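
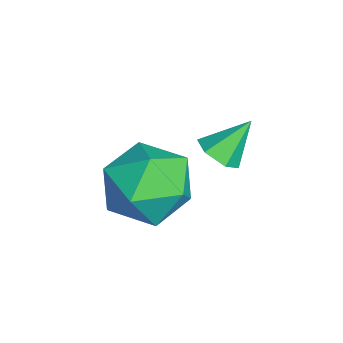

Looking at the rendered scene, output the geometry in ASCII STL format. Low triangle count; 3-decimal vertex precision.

solid 
facet normal 0.246 -0.631 -0.736
outer loop
vertex -0.249 1.041 -0.035
vertex -0.79 0.923 -0.115
vertex -0.551 1.344 -0.396
endloop
endfacet
facet normal 0.643 0.760 0.100
outer loop
vertex -0.249 1.041 -0.035
vertex -0.551 1.344 -0.396
vertex -1.07 1.637 0.715
endloop
endfacet
facet normal 0.248 -0.631 -0.735
outer loop
vertex -0.551 1.344 -0.396
vertex -0.79 0.923 -0.115
vertex -1.092 1.226 -0.477
endloop
endfacet
facet normal -0.156 0.935 -0.319
outer loop
vertex -0.551 1.344 -0.396
vertex -1.092 1.226 -0.477
vertex -1.07 1.637 0.715
endloop
endfacet
facet normal 0.247 -0.631 -0.735
outer loop
vertex -1.092 1.226 -0.477
vertex -0.79 0.923 -0.115
vertex -1.332 0.805 -0.196
endloop
endfacet
facet normal -0.896 0.424 -0.130
outer loop
vertex -1.092 1.226 -0.477
vertex -1.332 0.805 -0.196
vertex -1.07 1.637 0.715
endloop
endfacet
facet normal 0.247 -0.631 -0.735
outer loop
vertex -1.332 0.805 -0.196
vertex -0.79 0.923 -0.115
vertex -1.03 0.502 0.166
endloop
endfacet
facet normal -0.838 -0.262 0.480
outer loop
vertex -1.332 0.805 -0.196
vertex -1.03 0.502 0.166
vertex -1.07 1.637 0.715
endloop
endfacet
facet normal 0.247 -0.631 -0.735
outer loop
vertex -1.03 0.502 0.166
vertex -0.79 0.923 -0.115
vertex -0.488 0.62 0.247
endloop
endfacet
facet normal -0.039 -0.436 0.899
outer loop
vertex -1.03 0.502 0.166
vertex -0.488 0.62 0.247
vertex -1.07 1.637 0.715
endloop
endfacet
facet normal 0.246 -0.632 -0.735
outer loop
vertex -0.488 0.62 0.247
vertex -0.79 0.923 -0.115
vertex -0.249 1.041 -0.035
endloop
endfacet
facet normal 0.702 0.076 0.708
outer loop
vertex -0.488 0.62 0.247
vertex -0.249 1.041 -0.035
vertex -1.07 1.637 0.715
endloop
endfacet
facet normal 0.154 0.982 0.107
outer loop
vertex -1.502 0.406 -2.37
vertex -1.906 0.352 -1.288
vertex -0.778 0.197 -1.493
endloop
endfacet
facet normal 0.625 0.699 -0.349
outer loop
vertex -1.502 0.406 -2.37
vertex -0.778 0.197 -1.493
vertex -0.672 -0.392 -2.482
endloop
endfacet
facet normal 0.260 0.394 -0.881
outer loop
vertex -1.502 0.406 -2.37
vertex -0.672 -0.392 -2.482
vertex -1.734 -0.601 -2.889
endloop
endfacet
facet normal -0.435 0.490 -0.755
outer loop
vertex -1.502 0.406 -2.37
vertex -1.734 -0.601 -2.889
vertex -2.497 -0.141 -2.151
endloop
endfacet
facet normal -0.501 0.853 -0.144
outer loop
vertex -1.502 0.406 -2.37
vertex -2.497 -0.141 -2.151
vertex -1.906 0.352 -1.288
endloop
endfacet
facet normal 0.983 0.186 -0.005
outer loop
vertex -0.672 -0.392 -2.482
vertex -0.778 0.197 -1.493
vertex -0.563 -0.939 -1.469
endloop
endfacet
facet normal 0.222 0.645 0.731
outer loop
vertex -0.778 0.197 -1.493
vertex -1.906 0.352 -1.288
vertex -1.326 -0.479 -0.731
endloop
endfacet
facet normal -0.839 0.436 0.326
outer loop
vertex -1.906 0.352 -1.288
vertex -2.497 -0.141 -2.151
vertex -2.388 -0.688 -1.138
endloop
endfacet
facet normal -0.733 -0.153 -0.663
outer loop
vertex -2.497 -0.141 -2.151
vertex -1.734 -0.601 -2.889
vertex -2.282 -1.277 -2.127
endloop
endfacet
facet normal 0.393 -0.307 -0.867
outer loop
vertex -1.734 -0.601 -2.889
vertex -0.672 -0.392 -2.482
vertex -1.154 -1.432 -2.332
endloop
endfacet
facet normal 0.435 -0.490 0.755
outer loop
vertex -1.558 -1.486 -1.25
vertex -0.563 -0.939 -1.469
vertex -1.326 -0.479 -0.731
endloop
endfacet
facet normal -0.260 -0.394 0.881
outer loop
vertex -1.558 -1.486 -1.25
vertex -1.326 -0.479 -0.731
vertex -2.388 -0.688 -1.138
endloop
endfacet
facet normal -0.625 -0.699 0.349
outer loop
vertex -1.558 -1.486 -1.25
vertex -2.388 -0.688 -1.138
vertex -2.282 -1.277 -2.127
endloop
endfacet
facet normal -0.154 -0.982 -0.107
outer loop
vertex -1.558 -1.486 -1.25
vertex -2.282 -1.277 -2.127
vertex -1.154 -1.432 -2.332
endloop
endfacet
facet normal 0.501 -0.853 0.144
outer loop
vertex -1.558 -1.486 -1.25
vertex -1.154 -1.432 -2.332
vertex -0.563 -0.939 -1.469
endloop
endfacet
facet normal 0.733 0.153 0.663
outer loop
vertex -1.326 -0.479 -0.731
vertex -0.563 -0.939 -1.469
vertex -0.778 0.197 -1.493
endloop
endfacet
facet normal -0.393 0.307 0.867
outer loop
vertex -2.388 -0.688 -1.138
vertex -1.326 -0.479 -0.731
vertex -1.906 0.352 -1.288
endloop
endfacet
facet normal -0.983 -0.186 0.005
outer loop
vertex -2.282 -1.277 -2.127
vertex -2.388 -0.688 -1.138
vertex -2.497 -0.141 -2.151
endloop
endfacet
facet normal -0.222 -0.645 -0.731
outer loop
vertex -1.154 -1.432 -2.332
vertex -2.282 -1.277 -2.127
vertex -1.734 -0.601 -2.889
endloop
endfacet
facet normal 0.839 -0.436 -0.326
outer loop
vertex -0.563 -0.939 -1.469
vertex -1.154 -1.432 -2.332
vertex -0.672 -0.392 -2.482
endloop
endfacet

endsolid


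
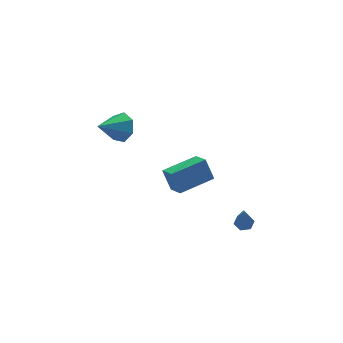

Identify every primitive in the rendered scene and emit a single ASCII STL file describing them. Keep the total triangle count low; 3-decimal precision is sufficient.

solid 
facet normal 0.167 0.380 -0.910
outer loop
vertex 3.324 -2.611 -1.676
vertex 2.994 -2.968 -1.886
vertex 2.809 -2.499 -1.724
endloop
endfacet
facet normal 0.115 0.788 0.604
outer loop
vertex 3.324 -2.611 -1.676
vertex 2.809 -2.499 -1.724
vertex 2.666 -3.712 -0.114
endloop
endfacet
facet normal 0.169 0.381 -0.909
outer loop
vertex 2.809 -2.499 -1.724
vertex 2.994 -2.968 -1.886
vertex 2.478 -2.856 -1.935
endloop
endfacet
facet normal -0.781 0.530 0.330
outer loop
vertex 2.809 -2.499 -1.724
vertex 2.478 -2.856 -1.935
vertex 2.666 -3.712 -0.114
endloop
endfacet
facet normal 0.169 0.381 -0.909
outer loop
vertex 2.478 -2.856 -1.935
vertex 2.994 -2.968 -1.886
vertex 2.664 -3.325 -2.097
endloop
endfacet
facet normal -0.935 -0.348 -0.067
outer loop
vertex 2.478 -2.856 -1.935
vertex 2.664 -3.325 -2.097
vertex 2.666 -3.712 -0.114
endloop
endfacet
facet normal 0.168 0.382 -0.909
outer loop
vertex 2.664 -3.325 -2.097
vertex 2.994 -2.968 -1.886
vertex 3.179 -3.437 -2.049
endloop
endfacet
facet normal -0.192 -0.963 -0.188
outer loop
vertex 2.664 -3.325 -2.097
vertex 3.179 -3.437 -2.049
vertex 2.666 -3.712 -0.114
endloop
endfacet
facet normal 0.168 0.382 -0.909
outer loop
vertex 3.179 -3.437 -2.049
vertex 2.994 -2.968 -1.886
vertex 3.51 -3.081 -1.838
endloop
endfacet
facet normal 0.704 -0.705 0.086
outer loop
vertex 3.179 -3.437 -2.049
vertex 3.51 -3.081 -1.838
vertex 2.666 -3.712 -0.114
endloop
endfacet
facet normal 0.168 0.380 -0.910
outer loop
vertex 3.51 -3.081 -1.838
vertex 2.994 -2.968 -1.886
vertex 3.324 -2.611 -1.676
endloop
endfacet
facet normal 0.858 0.173 0.483
outer loop
vertex 3.51 -3.081 -1.838
vertex 3.324 -2.611 -1.676
vertex 2.666 -3.712 -0.114
endloop
endfacet
facet normal -0.971 -0.201 -0.130
outer loop
vertex -1.222 -4.03 4.192
vertex -1.357 -3.045 3.677
vertex -0.967 -4.561 3.112
endloop
endfacet
facet normal 0.120 -0.879 0.461
outer loop
vertex 0.897 -4.175 3.363
vertex -1.222 -4.03 4.192
vertex -0.967 -4.561 3.112
endloop
endfacet
facet normal -0.971 -0.201 -0.130
outer loop
vertex -0.967 -4.561 3.112
vertex -1.357 -3.045 3.677
vertex -1.102 -3.576 2.597
endloop
endfacet
facet normal 0.207 -0.431 -0.878
outer loop
vertex -1.102 -3.576 2.597
vertex 0.897 -4.175 3.363
vertex -0.967 -4.561 3.112
endloop
endfacet
facet normal -0.207 0.431 0.878
outer loop
vertex -1.222 -4.03 4.192
vertex 0.507 -2.659 3.928
vertex -1.357 -3.045 3.677
endloop
endfacet
facet normal 0.120 -0.879 0.461
outer loop
vertex 0.642 -3.644 4.443
vertex -1.222 -4.03 4.192
vertex 0.897 -4.175 3.363
endloop
endfacet
facet normal -0.207 0.431 0.878
outer loop
vertex 0.642 -3.644 4.443
vertex 0.507 -2.659 3.928
vertex -1.222 -4.03 4.192
endloop
endfacet
facet normal -0.120 0.879 -0.461
outer loop
vertex -1.357 -3.045 3.677
vertex 0.507 -2.659 3.928
vertex -1.102 -3.576 2.597
endloop
endfacet
facet normal 0.207 -0.431 -0.878
outer loop
vertex 0.762 -3.19 2.848
vertex 0.897 -4.175 3.363
vertex -1.102 -3.576 2.597
endloop
endfacet
facet normal -0.120 0.879 -0.461
outer loop
vertex -1.102 -3.576 2.597
vertex 0.507 -2.659 3.928
vertex 0.762 -3.19 2.848
endloop
endfacet
facet normal 0.971 0.201 0.130
outer loop
vertex 0.762 -3.19 2.848
vertex 0.642 -3.644 4.443
vertex 0.897 -4.175 3.363
endloop
endfacet
facet normal 0.971 0.201 0.130
outer loop
vertex 0.507 -2.659 3.928
vertex 0.642 -3.644 4.443
vertex 0.762 -3.19 2.848
endloop
endfacet
facet normal 0.830 0.265 -0.492
outer loop
vertex -1.246 3.465 2.905
vertex -1.549 3.004 2.145
vertex -1.695 3.902 2.383
endloop
endfacet
facet normal -0.288 0.598 0.748
outer loop
vertex -1.246 3.465 2.905
vertex -1.695 3.902 2.383
vertex -2.951 2.556 2.975
endloop
endfacet
facet normal 0.830 0.265 -0.491
outer loop
vertex -1.695 3.902 2.383
vertex -1.549 3.004 2.145
vertex -2.034 3.662 1.681
endloop
endfacet
facet normal -0.705 0.702 0.100
outer loop
vertex -1.695 3.902 2.383
vertex -2.034 3.662 1.681
vertex -2.951 2.556 2.975
endloop
endfacet
facet normal 0.830 0.265 -0.491
outer loop
vertex -2.034 3.662 1.681
vertex -1.549 3.004 2.145
vertex -2.008 2.927 1.328
endloop
endfacet
facet normal -0.870 0.188 -0.456
outer loop
vertex -2.034 3.662 1.681
vertex -2.008 2.927 1.328
vertex -2.951 2.556 2.975
endloop
endfacet
facet normal 0.830 0.265 -0.491
outer loop
vertex -2.008 2.927 1.328
vertex -1.549 3.004 2.145
vertex -1.637 2.25 1.59
endloop
endfacet
facet normal -0.661 -0.557 -0.504
outer loop
vertex -2.008 2.927 1.328
vertex -1.637 2.25 1.59
vertex -2.951 2.556 2.975
endloop
endfacet
facet normal 0.829 0.265 -0.492
outer loop
vertex -1.637 2.25 1.59
vertex -1.549 3.004 2.145
vertex -1.199 2.141 2.27
endloop
endfacet
facet normal -0.233 -0.973 -0.006
outer loop
vertex -1.637 2.25 1.59
vertex -1.199 2.141 2.27
vertex -2.951 2.556 2.975
endloop
endfacet
facet normal 0.829 0.265 -0.492
outer loop
vertex -1.199 2.141 2.27
vertex -1.549 3.004 2.145
vertex -1.025 2.682 2.855
endloop
endfacet
facet normal 0.090 -0.744 0.662
outer loop
vertex -1.199 2.141 2.27
vertex -1.025 2.682 2.855
vertex -2.951 2.556 2.975
endloop
endfacet
facet normal 0.829 0.265 -0.492
outer loop
vertex -1.025 2.682 2.855
vertex -1.549 3.004 2.145
vertex -1.246 3.465 2.905
endloop
endfacet
facet normal 0.065 -0.045 0.997
outer loop
vertex -1.025 2.682 2.855
vertex -1.246 3.465 2.905
vertex -2.951 2.556 2.975
endloop
endfacet

endsolid


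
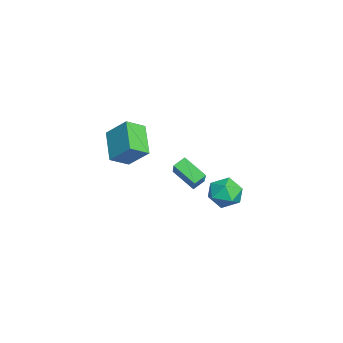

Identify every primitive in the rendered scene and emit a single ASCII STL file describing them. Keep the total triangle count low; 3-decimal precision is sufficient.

solid 
facet normal -0.910 0.244 0.336
outer loop
vertex -4.594 2.261 -3.864
vertex -4.849 1.13 -3.733
vertex -4.364 1.725 -2.853
endloop
endfacet
facet normal -0.435 0.751 0.497
outer loop
vertex -4.594 2.261 -3.864
vertex -4.364 1.725 -2.853
vertex -3.591 2.472 -3.306
endloop
endfacet
facet normal -0.145 0.983 -0.112
outer loop
vertex -4.594 2.261 -3.864
vertex -3.591 2.472 -3.306
vertex -3.597 2.339 -4.466
endloop
endfacet
facet normal -0.441 0.619 -0.650
outer loop
vertex -4.594 2.261 -3.864
vertex -3.597 2.339 -4.466
vertex -4.375 1.509 -4.729
endloop
endfacet
facet normal -0.914 0.163 -0.373
outer loop
vertex -4.594 2.261 -3.864
vertex -4.375 1.509 -4.729
vertex -4.849 1.13 -3.733
endloop
endfacet
facet normal 0.084 0.452 0.888
outer loop
vertex -3.591 2.472 -3.306
vertex -4.364 1.725 -2.853
vertex -3.225 1.471 -2.831
endloop
endfacet
facet normal -0.686 -0.368 0.627
outer loop
vertex -4.364 1.725 -2.853
vertex -4.849 1.13 -3.733
vertex -4.003 0.641 -3.094
endloop
endfacet
facet normal -0.693 -0.500 -0.520
outer loop
vertex -4.849 1.13 -3.733
vertex -4.375 1.509 -4.729
vertex -4.009 0.508 -4.254
endloop
endfacet
facet normal 0.072 0.239 -0.968
outer loop
vertex -4.375 1.509 -4.729
vertex -3.597 2.339 -4.466
vertex -3.236 1.255 -4.707
endloop
endfacet
facet normal 0.552 0.828 -0.098
outer loop
vertex -3.597 2.339 -4.466
vertex -3.591 2.472 -3.306
vertex -2.751 1.85 -3.827
endloop
endfacet
facet normal 0.441 -0.619 0.650
outer loop
vertex -3.006 0.719 -3.696
vertex -3.225 1.471 -2.831
vertex -4.003 0.641 -3.094
endloop
endfacet
facet normal 0.145 -0.983 0.112
outer loop
vertex -3.006 0.719 -3.696
vertex -4.003 0.641 -3.094
vertex -4.009 0.508 -4.254
endloop
endfacet
facet normal 0.435 -0.751 -0.497
outer loop
vertex -3.006 0.719 -3.696
vertex -4.009 0.508 -4.254
vertex -3.236 1.255 -4.707
endloop
endfacet
facet normal 0.910 -0.244 -0.336
outer loop
vertex -3.006 0.719 -3.696
vertex -3.236 1.255 -4.707
vertex -2.751 1.85 -3.827
endloop
endfacet
facet normal 0.914 -0.163 0.373
outer loop
vertex -3.006 0.719 -3.696
vertex -2.751 1.85 -3.827
vertex -3.225 1.471 -2.831
endloop
endfacet
facet normal -0.072 -0.239 0.968
outer loop
vertex -4.003 0.641 -3.094
vertex -3.225 1.471 -2.831
vertex -4.364 1.725 -2.853
endloop
endfacet
facet normal -0.552 -0.828 0.098
outer loop
vertex -4.009 0.508 -4.254
vertex -4.003 0.641 -3.094
vertex -4.849 1.13 -3.733
endloop
endfacet
facet normal -0.084 -0.452 -0.888
outer loop
vertex -3.236 1.255 -4.707
vertex -4.009 0.508 -4.254
vertex -4.375 1.509 -4.729
endloop
endfacet
facet normal 0.686 0.368 -0.627
outer loop
vertex -2.751 1.85 -3.827
vertex -3.236 1.255 -4.707
vertex -3.597 2.339 -4.466
endloop
endfacet
facet normal 0.693 0.500 0.520
outer loop
vertex -3.225 1.471 -2.831
vertex -2.751 1.85 -3.827
vertex -3.591 2.472 -3.306
endloop
endfacet
facet normal -0.860 -0.115 0.497
outer loop
vertex 0.349 -4.004 4.575
vertex -0.182 -2.995 3.889
vertex -0.206 -5.127 3.353
endloop
endfacet
facet normal 0.399 -0.758 0.516
outer loop
vertex 1.602 -4.885 2.311
vertex 0.349 -4.004 4.575
vertex -0.206 -5.127 3.353
endloop
endfacet
facet normal -0.861 -0.115 0.496
outer loop
vertex -0.206 -5.127 3.353
vertex -0.182 -2.995 3.889
vertex -0.736 -4.118 2.667
endloop
endfacet
facet normal -0.317 -0.641 -0.699
outer loop
vertex -0.736 -4.118 2.667
vertex 1.602 -4.885 2.311
vertex -0.206 -5.127 3.353
endloop
endfacet
facet normal 0.317 0.642 0.699
outer loop
vertex 0.349 -4.004 4.575
vertex 1.626 -2.753 2.847
vertex -0.182 -2.995 3.889
endloop
endfacet
facet normal 0.399 -0.758 0.516
outer loop
vertex 2.156 -3.762 3.533
vertex 0.349 -4.004 4.575
vertex 1.602 -4.885 2.311
endloop
endfacet
facet normal 0.317 0.641 0.699
outer loop
vertex 2.156 -3.762 3.533
vertex 1.626 -2.753 2.847
vertex 0.349 -4.004 4.575
endloop
endfacet
facet normal -0.399 0.758 -0.516
outer loop
vertex -0.182 -2.995 3.889
vertex 1.626 -2.753 2.847
vertex -0.736 -4.118 2.667
endloop
endfacet
facet normal -0.317 -0.642 -0.698
outer loop
vertex 1.071 -3.876 1.625
vertex 1.602 -4.885 2.311
vertex -0.736 -4.118 2.667
endloop
endfacet
facet normal -0.399 0.758 -0.516
outer loop
vertex -0.736 -4.118 2.667
vertex 1.626 -2.753 2.847
vertex 1.071 -3.876 1.625
endloop
endfacet
facet normal 0.860 0.115 -0.496
outer loop
vertex 1.071 -3.876 1.625
vertex 2.156 -3.762 3.533
vertex 1.602 -4.885 2.311
endloop
endfacet
facet normal 0.861 0.115 -0.496
outer loop
vertex 1.626 -2.753 2.847
vertex 2.156 -3.762 3.533
vertex 1.071 -3.876 1.625
endloop
endfacet
facet normal -0.485 -0.680 0.550
outer loop
vertex -0.086 -0.852 1.46
vertex -1.681 -0.904 -0.011
vertex 0.307 -1.46 1.054
endloop
endfacet
facet normal 0.735 0.023 0.677
outer loop
vertex 1.121 -0.316 0.131
vertex -0.086 -0.852 1.46
vertex 0.307 -1.46 1.054
endloop
endfacet
facet normal -0.485 -0.680 0.550
outer loop
vertex 0.307 -1.46 1.054
vertex -1.681 -0.904 -0.011
vertex -1.288 -1.511 -0.416
endloop
endfacet
facet normal 0.474 -0.732 -0.489
outer loop
vertex -1.288 -1.511 -0.416
vertex 1.121 -0.316 0.131
vertex 0.307 -1.46 1.054
endloop
endfacet
facet normal -0.475 0.732 0.489
outer loop
vertex -0.086 -0.852 1.46
vertex -0.867 0.24 -0.934
vertex -1.681 -0.904 -0.011
endloop
endfacet
facet normal 0.735 0.024 0.677
outer loop
vertex 0.728 0.291 0.536
vertex -0.086 -0.852 1.46
vertex 1.121 -0.316 0.131
endloop
endfacet
facet normal -0.474 0.733 0.489
outer loop
vertex 0.728 0.291 0.536
vertex -0.867 0.24 -0.934
vertex -0.086 -0.852 1.46
endloop
endfacet
facet normal -0.735 -0.024 -0.678
outer loop
vertex -1.681 -0.904 -0.011
vertex -0.867 0.24 -0.934
vertex -1.288 -1.511 -0.416
endloop
endfacet
facet normal 0.474 -0.733 -0.488
outer loop
vertex -0.474 -0.368 -1.34
vertex 1.121 -0.316 0.131
vertex -1.288 -1.511 -0.416
endloop
endfacet
facet normal -0.736 -0.023 -0.677
outer loop
vertex -1.288 -1.511 -0.416
vertex -0.867 0.24 -0.934
vertex -0.474 -0.368 -1.34
endloop
endfacet
facet normal 0.485 0.680 -0.550
outer loop
vertex -0.474 -0.368 -1.34
vertex 0.728 0.291 0.536
vertex 1.121 -0.316 0.131
endloop
endfacet
facet normal 0.485 0.680 -0.550
outer loop
vertex -0.867 0.24 -0.934
vertex 0.728 0.291 0.536
vertex -0.474 -0.368 -1.34
endloop
endfacet

endsolid


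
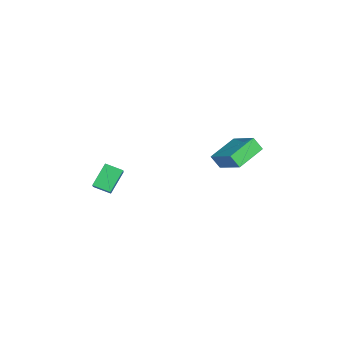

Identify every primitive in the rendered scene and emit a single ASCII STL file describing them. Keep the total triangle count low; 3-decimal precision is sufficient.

solid 
facet normal -0.765 0.120 -0.633
outer loop
vertex 0.858 -3.813 -1.149
vertex 1.305 -2.889 -1.514
vertex 1.662 -4.649 -2.28
endloop
endfacet
facet normal -0.410 -0.848 0.335
outer loop
vertex 2.695 -4.811 -1.426
vertex 0.858 -3.813 -1.149
vertex 1.662 -4.649 -2.28
endloop
endfacet
facet normal -0.765 0.120 -0.633
outer loop
vertex 1.662 -4.649 -2.28
vertex 1.305 -2.889 -1.514
vertex 2.109 -3.724 -2.645
endloop
endfacet
facet normal 0.497 -0.516 -0.698
outer loop
vertex 2.109 -3.724 -2.645
vertex 2.695 -4.811 -1.426
vertex 1.662 -4.649 -2.28
endloop
endfacet
facet normal -0.496 0.516 0.698
outer loop
vertex 0.858 -3.813 -1.149
vertex 2.338 -3.051 -0.66
vertex 1.305 -2.889 -1.514
endloop
endfacet
facet normal -0.410 -0.848 0.335
outer loop
vertex 1.891 -3.976 -0.295
vertex 0.858 -3.813 -1.149
vertex 2.695 -4.811 -1.426
endloop
endfacet
facet normal -0.496 0.515 0.699
outer loop
vertex 1.891 -3.976 -0.295
vertex 2.338 -3.051 -0.66
vertex 0.858 -3.813 -1.149
endloop
endfacet
facet normal 0.410 0.848 -0.335
outer loop
vertex 1.305 -2.889 -1.514
vertex 2.338 -3.051 -0.66
vertex 2.109 -3.724 -2.645
endloop
endfacet
facet normal 0.496 -0.516 -0.698
outer loop
vertex 3.142 -3.887 -1.791
vertex 2.695 -4.811 -1.426
vertex 2.109 -3.724 -2.645
endloop
endfacet
facet normal 0.411 0.848 -0.335
outer loop
vertex 2.109 -3.724 -2.645
vertex 2.338 -3.051 -0.66
vertex 3.142 -3.887 -1.791
endloop
endfacet
facet normal 0.765 -0.120 0.633
outer loop
vertex 3.142 -3.887 -1.791
vertex 1.891 -3.976 -0.295
vertex 2.695 -4.811 -1.426
endloop
endfacet
facet normal 0.765 -0.120 0.633
outer loop
vertex 2.338 -3.051 -0.66
vertex 1.891 -3.976 -0.295
vertex 3.142 -3.887 -1.791
endloop
endfacet
facet normal -0.574 0.767 0.285
outer loop
vertex 3.828 3.87 2.145
vertex 4.071 4.341 1.368
vertex 2.329 3.096 1.208
endloop
endfacet
facet normal -0.258 -0.500 0.826
outer loop
vertex 3.449 1.599 0.652
vertex 3.828 3.87 2.145
vertex 2.329 3.096 1.208
endloop
endfacet
facet normal -0.575 0.767 0.285
outer loop
vertex 2.329 3.096 1.208
vertex 4.071 4.341 1.368
vertex 2.571 3.566 0.431
endloop
endfacet
facet normal -0.777 -0.401 -0.485
outer loop
vertex 2.571 3.566 0.431
vertex 3.449 1.599 0.652
vertex 2.329 3.096 1.208
endloop
endfacet
facet normal 0.777 0.401 0.486
outer loop
vertex 3.828 3.87 2.145
vertex 5.191 2.844 0.812
vertex 4.071 4.341 1.368
endloop
endfacet
facet normal -0.258 -0.500 0.827
outer loop
vertex 4.949 2.374 1.589
vertex 3.828 3.87 2.145
vertex 3.449 1.599 0.652
endloop
endfacet
facet normal 0.777 0.402 0.485
outer loop
vertex 4.949 2.374 1.589
vertex 5.191 2.844 0.812
vertex 3.828 3.87 2.145
endloop
endfacet
facet normal 0.258 0.500 -0.827
outer loop
vertex 4.071 4.341 1.368
vertex 5.191 2.844 0.812
vertex 2.571 3.566 0.431
endloop
endfacet
facet normal -0.776 -0.401 -0.486
outer loop
vertex 3.692 2.07 -0.125
vertex 3.449 1.599 0.652
vertex 2.571 3.566 0.431
endloop
endfacet
facet normal 0.258 0.501 -0.826
outer loop
vertex 2.571 3.566 0.431
vertex 5.191 2.844 0.812
vertex 3.692 2.07 -0.125
endloop
endfacet
facet normal 0.575 -0.767 -0.285
outer loop
vertex 3.692 2.07 -0.125
vertex 4.949 2.374 1.589
vertex 3.449 1.599 0.652
endloop
endfacet
facet normal 0.574 -0.767 -0.285
outer loop
vertex 5.191 2.844 0.812
vertex 4.949 2.374 1.589
vertex 3.692 2.07 -0.125
endloop
endfacet

endsolid


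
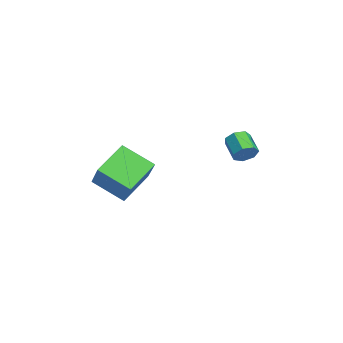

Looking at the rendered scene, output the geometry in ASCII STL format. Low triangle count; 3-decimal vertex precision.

solid 
facet normal 0.918 0.106 -0.383
outer loop
vertex -3.117 3.581 3.504
vertex -3.386 3.816 2.925
vertex -3.196 4.165 3.477
endloop
endfacet
facet normal 0.373 0.093 0.923
outer loop
vertex -3.117 3.581 3.504
vertex -3.196 4.165 3.477
vertex -4.246 3.448 3.974
endloop
endfacet
facet normal 0.373 0.093 0.923
outer loop
vertex -4.246 3.448 3.974
vertex -3.196 4.165 3.477
vertex -4.325 4.033 3.947
endloop
endfacet
facet normal -0.918 -0.106 0.382
outer loop
vertex -4.246 3.448 3.974
vertex -4.325 4.033 3.947
vertex -4.514 3.684 3.395
endloop
endfacet
facet normal 0.917 0.107 -0.383
outer loop
vertex -3.196 4.165 3.477
vertex -3.386 3.816 2.925
vertex -3.418 4.486 3.035
endloop
endfacet
facet normal 0.128 0.832 0.540
outer loop
vertex -3.196 4.165 3.477
vertex -3.418 4.486 3.035
vertex -4.325 4.033 3.947
endloop
endfacet
facet normal 0.128 0.832 0.540
outer loop
vertex -4.325 4.033 3.947
vertex -3.418 4.486 3.035
vertex -4.547 4.354 3.505
endloop
endfacet
facet normal -0.918 -0.108 0.382
outer loop
vertex -4.325 4.033 3.947
vertex -4.547 4.354 3.505
vertex -4.514 3.684 3.395
endloop
endfacet
facet normal 0.918 0.107 -0.382
outer loop
vertex -3.418 4.486 3.035
vertex -3.386 3.816 2.925
vertex -3.615 4.303 2.51
endloop
endfacet
facet normal -0.214 0.945 -0.249
outer loop
vertex -3.418 4.486 3.035
vertex -3.615 4.303 2.51
vertex -4.547 4.354 3.505
endloop
endfacet
facet normal -0.214 0.945 -0.249
outer loop
vertex -4.547 4.354 3.505
vertex -3.615 4.303 2.51
vertex -4.744 4.171 2.98
endloop
endfacet
facet normal -0.918 -0.108 0.382
outer loop
vertex -4.547 4.354 3.505
vertex -4.744 4.171 2.98
vertex -4.514 3.684 3.395
endloop
endfacet
facet normal 0.918 0.107 -0.381
outer loop
vertex -3.615 4.303 2.51
vertex -3.386 3.816 2.925
vertex -3.639 3.753 2.297
endloop
endfacet
facet normal -0.395 0.347 -0.851
outer loop
vertex -3.615 4.303 2.51
vertex -3.639 3.753 2.297
vertex -4.744 4.171 2.98
endloop
endfacet
facet normal -0.395 0.347 -0.851
outer loop
vertex -4.744 4.171 2.98
vertex -3.639 3.753 2.297
vertex -4.768 3.621 2.767
endloop
endfacet
facet normal -0.918 -0.108 0.382
outer loop
vertex -4.744 4.171 2.98
vertex -4.768 3.621 2.767
vertex -4.514 3.684 3.395
endloop
endfacet
facet normal 0.918 0.108 -0.381
outer loop
vertex -3.639 3.753 2.297
vertex -3.386 3.816 2.925
vertex -3.472 3.251 2.557
endloop
endfacet
facet normal -0.278 -0.513 -0.812
outer loop
vertex -3.639 3.753 2.297
vertex -3.472 3.251 2.557
vertex -4.768 3.621 2.767
endloop
endfacet
facet normal -0.278 -0.512 -0.813
outer loop
vertex -4.768 3.621 2.767
vertex -3.472 3.251 2.557
vertex -4.601 3.118 3.027
endloop
endfacet
facet normal -0.918 -0.107 0.382
outer loop
vertex -4.768 3.621 2.767
vertex -4.601 3.118 3.027
vertex -4.514 3.684 3.395
endloop
endfacet
facet normal 0.918 0.108 -0.381
outer loop
vertex -3.472 3.251 2.557
vertex -3.386 3.816 2.925
vertex -3.24 3.174 3.094
endloop
endfacet
facet normal 0.049 -0.986 -0.162
outer loop
vertex -3.472 3.251 2.557
vertex -3.24 3.174 3.094
vertex -4.601 3.118 3.027
endloop
endfacet
facet normal 0.048 -0.986 -0.160
outer loop
vertex -4.601 3.118 3.027
vertex -3.24 3.174 3.094
vertex -4.369 3.042 3.564
endloop
endfacet
facet normal -0.918 -0.107 0.382
outer loop
vertex -4.601 3.118 3.027
vertex -4.369 3.042 3.564
vertex -4.514 3.684 3.395
endloop
endfacet
facet normal 0.918 0.108 -0.382
outer loop
vertex -3.24 3.174 3.094
vertex -3.386 3.816 2.925
vertex -3.117 3.581 3.504
endloop
endfacet
facet normal 0.338 -0.717 0.610
outer loop
vertex -3.24 3.174 3.094
vertex -3.117 3.581 3.504
vertex -4.369 3.042 3.564
endloop
endfacet
facet normal 0.338 -0.717 0.609
outer loop
vertex -4.369 3.042 3.564
vertex -3.117 3.581 3.504
vertex -4.246 3.448 3.974
endloop
endfacet
facet normal -0.918 -0.107 0.381
outer loop
vertex -4.369 3.042 3.564
vertex -4.246 3.448 3.974
vertex -4.514 3.684 3.395
endloop
endfacet
facet normal -0.578 0.712 0.398
outer loop
vertex -4.261 -2.014 3.853
vertex -3.198 -0.663 2.978
vertex -5.453 -2.1 2.274
endloop
endfacet
facet normal -0.550 -0.701 0.454
outer loop
vertex -4.302 -3.517 1.482
vertex -4.261 -2.014 3.853
vertex -5.453 -2.1 2.274
endloop
endfacet
facet normal -0.578 0.713 0.397
outer loop
vertex -5.453 -2.1 2.274
vertex -3.198 -0.663 2.978
vertex -4.389 -0.748 1.398
endloop
endfacet
facet normal -0.602 -0.043 -0.797
outer loop
vertex -4.389 -0.748 1.398
vertex -4.302 -3.517 1.482
vertex -5.453 -2.1 2.274
endloop
endfacet
facet normal 0.602 0.043 0.798
outer loop
vertex -4.261 -2.014 3.853
vertex -2.047 -2.08 2.186
vertex -3.198 -0.663 2.978
endloop
endfacet
facet normal -0.552 -0.700 0.453
outer loop
vertex -3.111 -3.432 3.062
vertex -4.261 -2.014 3.853
vertex -4.302 -3.517 1.482
endloop
endfacet
facet normal 0.602 0.043 0.798
outer loop
vertex -3.111 -3.432 3.062
vertex -2.047 -2.08 2.186
vertex -4.261 -2.014 3.853
endloop
endfacet
facet normal 0.551 0.701 -0.453
outer loop
vertex -3.198 -0.663 2.978
vertex -2.047 -2.08 2.186
vertex -4.389 -0.748 1.398
endloop
endfacet
facet normal -0.602 -0.043 -0.798
outer loop
vertex -3.239 -2.166 0.607
vertex -4.302 -3.517 1.482
vertex -4.389 -0.748 1.398
endloop
endfacet
facet normal 0.551 0.700 -0.454
outer loop
vertex -4.389 -0.748 1.398
vertex -2.047 -2.08 2.186
vertex -3.239 -2.166 0.607
endloop
endfacet
facet normal 0.578 -0.712 -0.398
outer loop
vertex -3.239 -2.166 0.607
vertex -3.111 -3.432 3.062
vertex -4.302 -3.517 1.482
endloop
endfacet
facet normal 0.578 -0.713 -0.398
outer loop
vertex -2.047 -2.08 2.186
vertex -3.111 -3.432 3.062
vertex -3.239 -2.166 0.607
endloop
endfacet

endsolid


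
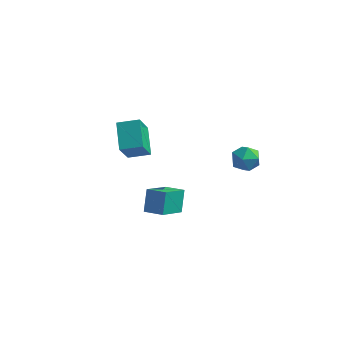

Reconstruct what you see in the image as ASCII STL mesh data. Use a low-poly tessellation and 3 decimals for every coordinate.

solid 
facet normal -0.930 0.314 0.190
outer loop
vertex 2.856 1.249 1.639
vertex 2.908 0.965 2.362
vertex 3.125 1.698 2.215
endloop
endfacet
facet normal -0.613 0.736 -0.287
outer loop
vertex 2.856 1.249 1.639
vertex 3.125 1.698 2.215
vertex 3.469 1.712 1.517
endloop
endfacet
facet normal -0.419 0.333 -0.845
outer loop
vertex 2.856 1.249 1.639
vertex 3.469 1.712 1.517
vertex 3.466 0.987 1.233
endloop
endfacet
facet normal -0.618 -0.339 -0.710
outer loop
vertex 2.856 1.249 1.639
vertex 3.466 0.987 1.233
vertex 3.119 0.526 1.755
endloop
endfacet
facet normal -0.934 -0.351 -0.071
outer loop
vertex 2.856 1.249 1.639
vertex 3.119 0.526 1.755
vertex 2.908 0.965 2.362
endloop
endfacet
facet normal -0.020 1.000 0.010
outer loop
vertex 3.469 1.712 1.517
vertex 3.125 1.698 2.215
vertex 3.901 1.714 2.165
endloop
endfacet
facet normal -0.535 0.316 0.784
outer loop
vertex 3.125 1.698 2.215
vertex 2.908 0.965 2.362
vertex 3.554 1.253 2.687
endloop
endfacet
facet normal -0.540 -0.760 0.362
outer loop
vertex 2.908 0.965 2.362
vertex 3.119 0.526 1.755
vertex 3.551 0.528 2.403
endloop
endfacet
facet normal -0.028 -0.740 -0.672
outer loop
vertex 3.119 0.526 1.755
vertex 3.466 0.987 1.233
vertex 3.895 0.542 1.705
endloop
endfacet
facet normal 0.293 0.348 -0.891
outer loop
vertex 3.466 0.987 1.233
vertex 3.469 1.712 1.517
vertex 4.112 1.275 1.558
endloop
endfacet
facet normal 0.618 0.339 0.710
outer loop
vertex 4.164 0.991 2.281
vertex 3.901 1.714 2.165
vertex 3.554 1.253 2.687
endloop
endfacet
facet normal 0.419 -0.333 0.845
outer loop
vertex 4.164 0.991 2.281
vertex 3.554 1.253 2.687
vertex 3.551 0.528 2.403
endloop
endfacet
facet normal 0.613 -0.736 0.287
outer loop
vertex 4.164 0.991 2.281
vertex 3.551 0.528 2.403
vertex 3.895 0.542 1.705
endloop
endfacet
facet normal 0.930 -0.314 -0.190
outer loop
vertex 4.164 0.991 2.281
vertex 3.895 0.542 1.705
vertex 4.112 1.275 1.558
endloop
endfacet
facet normal 0.934 0.351 0.071
outer loop
vertex 4.164 0.991 2.281
vertex 4.112 1.275 1.558
vertex 3.901 1.714 2.165
endloop
endfacet
facet normal 0.028 0.740 0.672
outer loop
vertex 3.554 1.253 2.687
vertex 3.901 1.714 2.165
vertex 3.125 1.698 2.215
endloop
endfacet
facet normal -0.293 -0.348 0.891
outer loop
vertex 3.551 0.528 2.403
vertex 3.554 1.253 2.687
vertex 2.908 0.965 2.362
endloop
endfacet
facet normal 0.020 -1.000 -0.010
outer loop
vertex 3.895 0.542 1.705
vertex 3.551 0.528 2.403
vertex 3.119 0.526 1.755
endloop
endfacet
facet normal 0.535 -0.316 -0.784
outer loop
vertex 4.112 1.275 1.558
vertex 3.895 0.542 1.705
vertex 3.466 0.987 1.233
endloop
endfacet
facet normal 0.540 0.760 -0.362
outer loop
vertex 3.901 1.714 2.165
vertex 4.112 1.275 1.558
vertex 3.469 1.712 1.517
endloop
endfacet
facet normal -0.916 -0.327 -0.233
outer loop
vertex -3.552 2.793 0.946
vertex -3.535 3.77 -0.493
vertex -2.909 1.577 0.128
endloop
endfacet
facet normal -0.009 -0.562 0.827
outer loop
vertex -1.865 1.95 0.393
vertex -3.552 2.793 0.946
vertex -2.909 1.577 0.128
endloop
endfacet
facet normal -0.916 -0.327 -0.232
outer loop
vertex -2.909 1.577 0.128
vertex -3.535 3.77 -0.493
vertex -2.893 2.555 -1.312
endloop
endfacet
facet normal 0.401 -0.760 -0.512
outer loop
vertex -2.893 2.555 -1.312
vertex -1.865 1.95 0.393
vertex -2.909 1.577 0.128
endloop
endfacet
facet normal -0.401 0.760 0.511
outer loop
vertex -3.552 2.793 0.946
vertex -2.491 4.143 -0.228
vertex -3.535 3.77 -0.493
endloop
endfacet
facet normal -0.010 -0.563 0.827
outer loop
vertex -2.507 3.165 1.212
vertex -3.552 2.793 0.946
vertex -1.865 1.95 0.393
endloop
endfacet
facet normal -0.401 0.760 0.512
outer loop
vertex -2.507 3.165 1.212
vertex -2.491 4.143 -0.228
vertex -3.552 2.793 0.946
endloop
endfacet
facet normal 0.009 0.562 -0.827
outer loop
vertex -3.535 3.77 -0.493
vertex -2.491 4.143 -0.228
vertex -2.893 2.555 -1.312
endloop
endfacet
facet normal 0.401 -0.760 -0.511
outer loop
vertex -1.848 2.927 -1.046
vertex -1.865 1.95 0.393
vertex -2.893 2.555 -1.312
endloop
endfacet
facet normal 0.010 0.562 -0.827
outer loop
vertex -2.893 2.555 -1.312
vertex -2.491 4.143 -0.228
vertex -1.848 2.927 -1.046
endloop
endfacet
facet normal 0.916 0.327 0.233
outer loop
vertex -1.848 2.927 -1.046
vertex -2.507 3.165 1.212
vertex -1.865 1.95 0.393
endloop
endfacet
facet normal 0.916 0.328 0.233
outer loop
vertex -2.491 4.143 -0.228
vertex -2.507 3.165 1.212
vertex -1.848 2.927 -1.046
endloop
endfacet
facet normal -0.968 0.126 -0.215
outer loop
vertex -0.072 -2.018 1.264
vertex 0.306 -0.667 0.358
vertex 0.055 -2.707 0.289
endloop
endfacet
facet normal -0.227 -0.809 0.542
outer loop
vertex 1.014 -2.833 0.502
vertex -0.072 -2.018 1.264
vertex 0.055 -2.707 0.289
endloop
endfacet
facet normal -0.968 0.126 -0.215
outer loop
vertex 0.055 -2.707 0.289
vertex 0.306 -0.667 0.358
vertex 0.433 -1.356 -0.617
endloop
endfacet
facet normal 0.105 -0.574 -0.812
outer loop
vertex 0.433 -1.356 -0.617
vertex 1.014 -2.833 0.502
vertex 0.055 -2.707 0.289
endloop
endfacet
facet normal -0.105 0.574 0.812
outer loop
vertex -0.072 -2.018 1.264
vertex 1.265 -0.793 0.571
vertex 0.306 -0.667 0.358
endloop
endfacet
facet normal -0.227 -0.809 0.542
outer loop
vertex 0.887 -2.144 1.477
vertex -0.072 -2.018 1.264
vertex 1.014 -2.833 0.502
endloop
endfacet
facet normal -0.105 0.574 0.812
outer loop
vertex 0.887 -2.144 1.477
vertex 1.265 -0.793 0.571
vertex -0.072 -2.018 1.264
endloop
endfacet
facet normal 0.227 0.809 -0.542
outer loop
vertex 0.306 -0.667 0.358
vertex 1.265 -0.793 0.571
vertex 0.433 -1.356 -0.617
endloop
endfacet
facet normal 0.105 -0.574 -0.812
outer loop
vertex 1.392 -1.482 -0.404
vertex 1.014 -2.833 0.502
vertex 0.433 -1.356 -0.617
endloop
endfacet
facet normal 0.227 0.809 -0.542
outer loop
vertex 0.433 -1.356 -0.617
vertex 1.265 -0.793 0.571
vertex 1.392 -1.482 -0.404
endloop
endfacet
facet normal 0.968 -0.126 0.215
outer loop
vertex 1.392 -1.482 -0.404
vertex 0.887 -2.144 1.477
vertex 1.014 -2.833 0.502
endloop
endfacet
facet normal 0.968 -0.126 0.215
outer loop
vertex 1.265 -0.793 0.571
vertex 0.887 -2.144 1.477
vertex 1.392 -1.482 -0.404
endloop
endfacet

endsolid


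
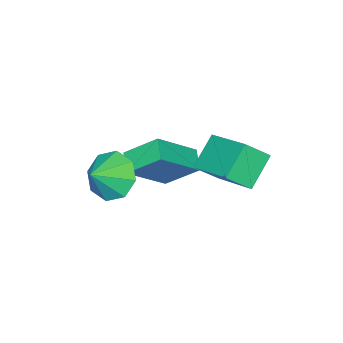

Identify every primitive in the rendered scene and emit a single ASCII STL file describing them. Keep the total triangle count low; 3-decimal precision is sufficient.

solid 
facet normal -0.594 0.495 -0.634
outer loop
vertex -1.69 -1.157 -2.92
vertex -1.059 0.674 -2.082
vertex -0.614 -1.09 -3.875
endloop
endfacet
facet normal -0.299 -0.868 -0.397
outer loop
vertex 0.039 -1.634 -3.178
vertex -1.69 -1.157 -2.92
vertex -0.614 -1.09 -3.875
endloop
endfacet
facet normal -0.595 0.494 -0.634
outer loop
vertex -0.614 -1.09 -3.875
vertex -1.059 0.674 -2.082
vertex 0.016 0.741 -3.038
endloop
endfacet
facet normal 0.747 0.046 -0.663
outer loop
vertex 0.016 0.741 -3.038
vertex 0.039 -1.634 -3.178
vertex -0.614 -1.09 -3.875
endloop
endfacet
facet normal -0.747 -0.046 0.663
outer loop
vertex -1.69 -1.157 -2.92
vertex -0.406 0.13 -1.385
vertex -1.059 0.674 -2.082
endloop
endfacet
facet normal -0.299 -0.868 -0.397
outer loop
vertex -1.036 -1.701 -2.222
vertex -1.69 -1.157 -2.92
vertex 0.039 -1.634 -3.178
endloop
endfacet
facet normal -0.747 -0.046 0.664
outer loop
vertex -1.036 -1.701 -2.222
vertex -0.406 0.13 -1.385
vertex -1.69 -1.157 -2.92
endloop
endfacet
facet normal 0.299 0.868 0.397
outer loop
vertex -1.059 0.674 -2.082
vertex -0.406 0.13 -1.385
vertex 0.016 0.741 -3.038
endloop
endfacet
facet normal 0.747 0.046 -0.664
outer loop
vertex 0.67 0.197 -2.34
vertex 0.039 -1.634 -3.178
vertex 0.016 0.741 -3.038
endloop
endfacet
facet normal 0.298 0.868 0.397
outer loop
vertex 0.016 0.741 -3.038
vertex -0.406 0.13 -1.385
vertex 0.67 0.197 -2.34
endloop
endfacet
facet normal 0.594 -0.495 0.634
outer loop
vertex 0.67 0.197 -2.34
vertex -1.036 -1.701 -2.222
vertex 0.039 -1.634 -3.178
endloop
endfacet
facet normal 0.594 -0.494 0.635
outer loop
vertex -0.406 0.13 -1.385
vertex -1.036 -1.701 -2.222
vertex 0.67 0.197 -2.34
endloop
endfacet
facet normal -0.618 -0.650 0.442
outer loop
vertex 0.346 -2.868 -2.156
vertex -1.047 -2.351 -3.341
vertex 0.791 -3.974 -3.161
endloop
endfacet
facet normal 0.733 -0.272 0.624
outer loop
vertex 1.347 -3.389 -3.559
vertex 0.346 -2.868 -2.156
vertex 0.791 -3.974 -3.161
endloop
endfacet
facet normal -0.618 -0.650 0.442
outer loop
vertex 0.791 -3.974 -3.161
vertex -1.047 -2.351 -3.341
vertex -0.602 -3.457 -4.346
endloop
endfacet
facet normal 0.285 -0.709 -0.645
outer loop
vertex -0.602 -3.457 -4.346
vertex 1.347 -3.389 -3.559
vertex 0.791 -3.974 -3.161
endloop
endfacet
facet normal -0.285 0.709 0.645
outer loop
vertex 0.346 -2.868 -2.156
vertex -0.491 -1.766 -3.739
vertex -1.047 -2.351 -3.341
endloop
endfacet
facet normal 0.733 -0.272 0.624
outer loop
vertex 0.902 -2.283 -2.554
vertex 0.346 -2.868 -2.156
vertex 1.347 -3.389 -3.559
endloop
endfacet
facet normal -0.285 0.709 0.645
outer loop
vertex 0.902 -2.283 -2.554
vertex -0.491 -1.766 -3.739
vertex 0.346 -2.868 -2.156
endloop
endfacet
facet normal -0.733 0.272 -0.624
outer loop
vertex -1.047 -2.351 -3.341
vertex -0.491 -1.766 -3.739
vertex -0.602 -3.457 -4.346
endloop
endfacet
facet normal 0.285 -0.709 -0.645
outer loop
vertex -0.046 -2.872 -4.744
vertex 1.347 -3.389 -3.559
vertex -0.602 -3.457 -4.346
endloop
endfacet
facet normal -0.733 0.272 -0.624
outer loop
vertex -0.602 -3.457 -4.346
vertex -0.491 -1.766 -3.739
vertex -0.046 -2.872 -4.744
endloop
endfacet
facet normal 0.618 0.650 -0.442
outer loop
vertex -0.046 -2.872 -4.744
vertex 0.902 -2.283 -2.554
vertex 1.347 -3.389 -3.559
endloop
endfacet
facet normal 0.618 0.650 -0.442
outer loop
vertex -0.491 -1.766 -3.739
vertex 0.902 -2.283 -2.554
vertex -0.046 -2.872 -4.744
endloop
endfacet
facet normal -0.828 0.057 -0.558
outer loop
vertex 2.137 -4.272 -4.395
vertex 1.68 -3.747 -3.664
vertex 2.24 -3.51 -4.47
endloop
endfacet
facet normal 0.944 -0.156 -0.292
outer loop
vertex 2.137 -4.272 -4.395
vertex 2.24 -3.51 -4.47
vertex 2.64 -3.813 -3.016
endloop
endfacet
facet normal -0.828 0.058 -0.558
outer loop
vertex 2.24 -3.51 -4.47
vertex 1.68 -3.747 -3.664
vertex 2.015 -2.886 -4.072
endloop
endfacet
facet normal 0.893 0.422 -0.158
outer loop
vertex 2.24 -3.51 -4.47
vertex 2.015 -2.886 -4.072
vertex 2.64 -3.813 -3.016
endloop
endfacet
facet normal -0.827 0.057 -0.559
outer loop
vertex 2.015 -2.886 -4.072
vertex 1.68 -3.747 -3.664
vertex 1.593 -2.767 -3.435
endloop
endfacet
facet normal 0.622 0.733 0.275
outer loop
vertex 2.015 -2.886 -4.072
vertex 1.593 -2.767 -3.435
vertex 2.64 -3.813 -3.016
endloop
endfacet
facet normal -0.827 0.057 -0.559
outer loop
vertex 1.593 -2.767 -3.435
vertex 1.68 -3.747 -3.664
vertex 1.222 -3.222 -2.932
endloop
endfacet
facet normal 0.291 0.593 0.751
outer loop
vertex 1.593 -2.767 -3.435
vertex 1.222 -3.222 -2.932
vertex 2.64 -3.813 -3.016
endloop
endfacet
facet normal -0.828 0.056 -0.558
outer loop
vertex 1.222 -3.222 -2.932
vertex 1.68 -3.747 -3.664
vertex 1.12 -3.985 -2.858
endloop
endfacet
facet normal 0.094 0.084 0.992
outer loop
vertex 1.222 -3.222 -2.932
vertex 1.12 -3.985 -2.858
vertex 2.64 -3.813 -3.016
endloop
endfacet
facet normal -0.828 0.057 -0.558
outer loop
vertex 1.12 -3.985 -2.858
vertex 1.68 -3.747 -3.664
vertex 1.345 -4.608 -3.255
endloop
endfacet
facet normal 0.145 -0.494 0.857
outer loop
vertex 1.12 -3.985 -2.858
vertex 1.345 -4.608 -3.255
vertex 2.64 -3.813 -3.016
endloop
endfacet
facet normal -0.827 0.057 -0.559
outer loop
vertex 1.345 -4.608 -3.255
vertex 1.68 -3.747 -3.664
vertex 1.767 -4.727 -3.892
endloop
endfacet
facet normal 0.415 -0.804 0.425
outer loop
vertex 1.345 -4.608 -3.255
vertex 1.767 -4.727 -3.892
vertex 2.64 -3.813 -3.016
endloop
endfacet
facet normal -0.828 0.056 -0.558
outer loop
vertex 1.767 -4.727 -3.892
vertex 1.68 -3.747 -3.664
vertex 2.137 -4.272 -4.395
endloop
endfacet
facet normal 0.746 -0.664 -0.051
outer loop
vertex 1.767 -4.727 -3.892
vertex 2.137 -4.272 -4.395
vertex 2.64 -3.813 -3.016
endloop
endfacet

endsolid


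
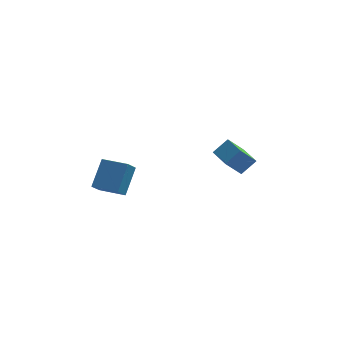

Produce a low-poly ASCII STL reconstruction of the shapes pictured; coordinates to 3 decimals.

solid 
facet normal -0.692 -0.289 -0.662
outer loop
vertex 2.652 2.68 1.128
vertex 2.1 3.933 1.158
vertex 3.479 3.069 0.094
endloop
endfacet
facet normal 0.403 -0.915 -0.022
outer loop
vertex 4.24 3.387 0.822
vertex 2.652 2.68 1.128
vertex 3.479 3.069 0.094
endloop
endfacet
facet normal -0.692 -0.289 -0.662
outer loop
vertex 3.479 3.069 0.094
vertex 2.1 3.933 1.158
vertex 2.927 4.322 0.124
endloop
endfacet
facet normal 0.599 0.282 -0.749
outer loop
vertex 2.927 4.322 0.124
vertex 4.24 3.387 0.822
vertex 3.479 3.069 0.094
endloop
endfacet
facet normal -0.599 -0.282 0.749
outer loop
vertex 2.652 2.68 1.128
vertex 2.861 4.251 1.886
vertex 2.1 3.933 1.158
endloop
endfacet
facet normal 0.403 -0.915 -0.022
outer loop
vertex 3.413 2.998 1.856
vertex 2.652 2.68 1.128
vertex 4.24 3.387 0.822
endloop
endfacet
facet normal -0.599 -0.282 0.749
outer loop
vertex 3.413 2.998 1.856
vertex 2.861 4.251 1.886
vertex 2.652 2.68 1.128
endloop
endfacet
facet normal -0.403 0.915 0.022
outer loop
vertex 2.1 3.933 1.158
vertex 2.861 4.251 1.886
vertex 2.927 4.322 0.124
endloop
endfacet
facet normal 0.599 0.282 -0.749
outer loop
vertex 3.688 4.64 0.852
vertex 4.24 3.387 0.822
vertex 2.927 4.322 0.124
endloop
endfacet
facet normal -0.403 0.915 0.022
outer loop
vertex 2.927 4.322 0.124
vertex 2.861 4.251 1.886
vertex 3.688 4.64 0.852
endloop
endfacet
facet normal 0.692 0.289 0.662
outer loop
vertex 3.688 4.64 0.852
vertex 3.413 2.998 1.856
vertex 4.24 3.387 0.822
endloop
endfacet
facet normal 0.692 0.289 0.662
outer loop
vertex 2.861 4.251 1.886
vertex 3.413 2.998 1.856
vertex 3.688 4.64 0.852
endloop
endfacet
facet normal -0.370 -0.619 0.693
outer loop
vertex -2.162 -0.826 3.593
vertex -3.393 -0.163 3.528
vertex -2.666 -1.878 2.383
endloop
endfacet
facet normal 0.879 -0.474 0.046
outer loop
vertex -2.307 -1.277 1.712
vertex -2.162 -0.826 3.593
vertex -2.666 -1.878 2.383
endloop
endfacet
facet normal -0.370 -0.619 0.693
outer loop
vertex -2.666 -1.878 2.383
vertex -3.393 -0.163 3.528
vertex -3.897 -1.214 2.319
endloop
endfacet
facet normal -0.300 -0.625 -0.720
outer loop
vertex -3.897 -1.214 2.319
vertex -2.307 -1.277 1.712
vertex -2.666 -1.878 2.383
endloop
endfacet
facet normal 0.299 0.626 0.720
outer loop
vertex -2.162 -0.826 3.593
vertex -3.034 0.438 2.857
vertex -3.393 -0.163 3.528
endloop
endfacet
facet normal 0.879 -0.474 0.046
outer loop
vertex -1.803 -0.226 2.921
vertex -2.162 -0.826 3.593
vertex -2.307 -1.277 1.712
endloop
endfacet
facet normal 0.300 0.626 0.720
outer loop
vertex -1.803 -0.226 2.921
vertex -3.034 0.438 2.857
vertex -2.162 -0.826 3.593
endloop
endfacet
facet normal -0.879 0.474 -0.046
outer loop
vertex -3.393 -0.163 3.528
vertex -3.034 0.438 2.857
vertex -3.897 -1.214 2.319
endloop
endfacet
facet normal -0.299 -0.627 -0.719
outer loop
vertex -3.538 -0.614 1.647
vertex -2.307 -1.277 1.712
vertex -3.897 -1.214 2.319
endloop
endfacet
facet normal -0.879 0.474 -0.046
outer loop
vertex -3.897 -1.214 2.319
vertex -3.034 0.438 2.857
vertex -3.538 -0.614 1.647
endloop
endfacet
facet normal 0.370 0.619 -0.693
outer loop
vertex -3.538 -0.614 1.647
vertex -1.803 -0.226 2.921
vertex -2.307 -1.277 1.712
endloop
endfacet
facet normal 0.370 0.619 -0.693
outer loop
vertex -3.034 0.438 2.857
vertex -1.803 -0.226 2.921
vertex -3.538 -0.614 1.647
endloop
endfacet

endsolid


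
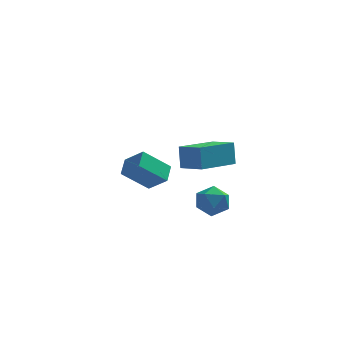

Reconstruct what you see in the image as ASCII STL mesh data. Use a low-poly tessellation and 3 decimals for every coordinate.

solid 
facet normal -0.659 -0.727 0.193
outer loop
vertex 0.665 -2.747 0.866
vertex -0.233 -2.018 0.547
vertex 0.75 -3.105 -0.192
endloop
endfacet
facet normal 0.749 -0.607 0.266
outer loop
vertex 2.093 -1.622 -0.587
vertex 0.665 -2.747 0.866
vertex 0.75 -3.105 -0.192
endloop
endfacet
facet normal -0.658 -0.727 0.195
outer loop
vertex 0.75 -3.105 -0.192
vertex -0.233 -2.018 0.547
vertex -0.149 -2.377 -0.511
endloop
endfacet
facet normal 0.076 -0.320 -0.944
outer loop
vertex -0.149 -2.377 -0.511
vertex 2.093 -1.622 -0.587
vertex 0.75 -3.105 -0.192
endloop
endfacet
facet normal -0.076 0.320 0.944
outer loop
vertex 0.665 -2.747 0.866
vertex 1.11 -0.535 0.152
vertex -0.233 -2.018 0.547
endloop
endfacet
facet normal 0.749 -0.607 0.266
outer loop
vertex 2.009 -1.263 0.471
vertex 0.665 -2.747 0.866
vertex 2.093 -1.622 -0.587
endloop
endfacet
facet normal -0.076 0.320 0.944
outer loop
vertex 2.009 -1.263 0.471
vertex 1.11 -0.535 0.152
vertex 0.665 -2.747 0.866
endloop
endfacet
facet normal -0.749 0.607 -0.266
outer loop
vertex -0.233 -2.018 0.547
vertex 1.11 -0.535 0.152
vertex -0.149 -2.377 -0.511
endloop
endfacet
facet normal 0.076 -0.320 -0.944
outer loop
vertex 1.195 -0.893 -0.906
vertex 2.093 -1.622 -0.587
vertex -0.149 -2.377 -0.511
endloop
endfacet
facet normal -0.749 0.607 -0.266
outer loop
vertex -0.149 -2.377 -0.511
vertex 1.11 -0.535 0.152
vertex 1.195 -0.893 -0.906
endloop
endfacet
facet normal 0.659 0.727 -0.194
outer loop
vertex 1.195 -0.893 -0.906
vertex 2.009 -1.263 0.471
vertex 2.093 -1.622 -0.587
endloop
endfacet
facet normal 0.658 0.728 -0.193
outer loop
vertex 1.11 -0.535 0.152
vertex 2.009 -1.263 0.471
vertex 1.195 -0.893 -0.906
endloop
endfacet
facet normal -0.684 0.382 -0.622
outer loop
vertex -2.937 3.694 -3.171
vertex -1.725 4.069 -4.274
vertex -3.049 2.788 -3.604
endloop
endfacet
facet normal -0.722 -0.224 0.655
outer loop
vertex -2.195 2.311 -2.826
vertex -2.937 3.694 -3.171
vertex -3.049 2.788 -3.604
endloop
endfacet
facet normal -0.684 0.382 -0.622
outer loop
vertex -3.049 2.788 -3.604
vertex -1.725 4.069 -4.274
vertex -1.838 3.163 -4.706
endloop
endfacet
facet normal -0.111 -0.897 -0.428
outer loop
vertex -1.838 3.163 -4.706
vertex -2.195 2.311 -2.826
vertex -3.049 2.788 -3.604
endloop
endfacet
facet normal 0.112 0.897 0.428
outer loop
vertex -2.937 3.694 -3.171
vertex -0.871 3.592 -3.496
vertex -1.725 4.069 -4.274
endloop
endfacet
facet normal -0.721 -0.223 0.656
outer loop
vertex -2.082 3.217 -2.394
vertex -2.937 3.694 -3.171
vertex -2.195 2.311 -2.826
endloop
endfacet
facet normal 0.112 0.897 0.428
outer loop
vertex -2.082 3.217 -2.394
vertex -0.871 3.592 -3.496
vertex -2.937 3.694 -3.171
endloop
endfacet
facet normal 0.722 0.223 -0.656
outer loop
vertex -1.725 4.069 -4.274
vertex -0.871 3.592 -3.496
vertex -1.838 3.163 -4.706
endloop
endfacet
facet normal -0.112 -0.897 -0.428
outer loop
vertex -0.983 2.686 -3.929
vertex -2.195 2.311 -2.826
vertex -1.838 3.163 -4.706
endloop
endfacet
facet normal 0.721 0.224 -0.656
outer loop
vertex -1.838 3.163 -4.706
vertex -0.871 3.592 -3.496
vertex -0.983 2.686 -3.929
endloop
endfacet
facet normal 0.684 -0.382 0.622
outer loop
vertex -0.983 2.686 -3.929
vertex -2.082 3.217 -2.394
vertex -2.195 2.311 -2.826
endloop
endfacet
facet normal 0.684 -0.382 0.622
outer loop
vertex -0.871 3.592 -3.496
vertex -2.082 3.217 -2.394
vertex -0.983 2.686 -3.929
endloop
endfacet
facet normal -0.386 0.753 0.532
outer loop
vertex 1.045 0.136 -3.343
vertex 0.434 -0.382 -3.053
vertex 1.167 -0.308 -2.626
endloop
endfacet
facet normal 0.321 0.829 0.458
outer loop
vertex 1.045 0.136 -3.343
vertex 1.167 -0.308 -2.626
vertex 1.797 -0.237 -3.196
endloop
endfacet
facet normal 0.469 0.850 -0.241
outer loop
vertex 1.045 0.136 -3.343
vertex 1.797 -0.237 -3.196
vertex 1.452 -0.267 -3.974
endloop
endfacet
facet normal -0.146 0.788 -0.598
outer loop
vertex 1.045 0.136 -3.343
vertex 1.452 -0.267 -3.974
vertex 0.61 -0.356 -3.886
endloop
endfacet
facet normal -0.674 0.729 -0.120
outer loop
vertex 1.045 0.136 -3.343
vertex 0.61 -0.356 -3.886
vertex 0.434 -0.382 -3.053
endloop
endfacet
facet normal 0.634 0.250 0.732
outer loop
vertex 1.797 -0.237 -3.196
vertex 1.167 -0.308 -2.626
vertex 1.65 -0.984 -2.814
endloop
endfacet
facet normal -0.509 0.127 0.851
outer loop
vertex 1.167 -0.308 -2.626
vertex 0.434 -0.382 -3.053
vertex 0.808 -1.073 -2.726
endloop
endfacet
facet normal -0.975 0.088 -0.203
outer loop
vertex 0.434 -0.382 -3.053
vertex 0.61 -0.356 -3.886
vertex 0.463 -1.103 -3.504
endloop
endfacet
facet normal -0.121 0.184 -0.975
outer loop
vertex 0.61 -0.356 -3.886
vertex 1.452 -0.267 -3.974
vertex 1.093 -1.032 -4.074
endloop
endfacet
facet normal 0.872 0.284 -0.398
outer loop
vertex 1.452 -0.267 -3.974
vertex 1.797 -0.237 -3.196
vertex 1.826 -0.958 -3.647
endloop
endfacet
facet normal 0.146 -0.788 0.598
outer loop
vertex 1.215 -1.476 -3.357
vertex 1.65 -0.984 -2.814
vertex 0.808 -1.073 -2.726
endloop
endfacet
facet normal -0.469 -0.850 0.241
outer loop
vertex 1.215 -1.476 -3.357
vertex 0.808 -1.073 -2.726
vertex 0.463 -1.103 -3.504
endloop
endfacet
facet normal -0.321 -0.829 -0.458
outer loop
vertex 1.215 -1.476 -3.357
vertex 0.463 -1.103 -3.504
vertex 1.093 -1.032 -4.074
endloop
endfacet
facet normal 0.386 -0.753 -0.532
outer loop
vertex 1.215 -1.476 -3.357
vertex 1.093 -1.032 -4.074
vertex 1.826 -0.958 -3.647
endloop
endfacet
facet normal 0.674 -0.729 0.120
outer loop
vertex 1.215 -1.476 -3.357
vertex 1.826 -0.958 -3.647
vertex 1.65 -0.984 -2.814
endloop
endfacet
facet normal 0.121 -0.184 0.975
outer loop
vertex 0.808 -1.073 -2.726
vertex 1.65 -0.984 -2.814
vertex 1.167 -0.308 -2.626
endloop
endfacet
facet normal -0.872 -0.284 0.398
outer loop
vertex 0.463 -1.103 -3.504
vertex 0.808 -1.073 -2.726
vertex 0.434 -0.382 -3.053
endloop
endfacet
facet normal -0.634 -0.250 -0.732
outer loop
vertex 1.093 -1.032 -4.074
vertex 0.463 -1.103 -3.504
vertex 0.61 -0.356 -3.886
endloop
endfacet
facet normal 0.509 -0.127 -0.851
outer loop
vertex 1.826 -0.958 -3.647
vertex 1.093 -1.032 -4.074
vertex 1.452 -0.267 -3.974
endloop
endfacet
facet normal 0.975 -0.088 0.203
outer loop
vertex 1.65 -0.984 -2.814
vertex 1.826 -0.958 -3.647
vertex 1.797 -0.237 -3.196
endloop
endfacet

endsolid


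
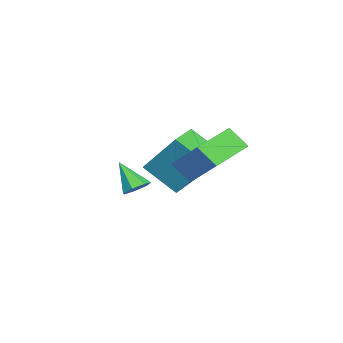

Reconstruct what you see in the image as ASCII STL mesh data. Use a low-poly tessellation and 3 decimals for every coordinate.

solid 
facet normal 0.298 0.556 -0.776
outer loop
vertex -0.644 -2.423 -1.428
vertex -0.916 -2.803 -1.805
vertex -1.141 -2.313 -1.54
endloop
endfacet
facet normal -0.064 0.556 0.829
outer loop
vertex -0.644 -2.423 -1.428
vertex -1.141 -2.313 -1.54
vertex -1.344 -3.597 -0.695
endloop
endfacet
facet normal 0.299 0.556 -0.775
outer loop
vertex -1.141 -2.313 -1.54
vertex -0.916 -2.803 -1.805
vertex -1.468 -2.572 -1.852
endloop
endfacet
facet normal -0.778 0.427 0.461
outer loop
vertex -1.141 -2.313 -1.54
vertex -1.468 -2.572 -1.852
vertex -1.344 -3.597 -0.695
endloop
endfacet
facet normal 0.299 0.556 -0.775
outer loop
vertex -1.468 -2.572 -1.852
vertex -0.916 -2.803 -1.805
vertex -1.38 -3.004 -2.128
endloop
endfacet
facet normal -0.984 -0.171 -0.046
outer loop
vertex -1.468 -2.572 -1.852
vertex -1.38 -3.004 -2.128
vertex -1.344 -3.597 -0.695
endloop
endfacet
facet normal 0.300 0.555 -0.776
outer loop
vertex -1.38 -3.004 -2.128
vertex -0.916 -2.803 -1.805
vertex -0.943 -3.285 -2.16
endloop
endfacet
facet normal -0.530 -0.788 -0.313
outer loop
vertex -1.38 -3.004 -2.128
vertex -0.943 -3.285 -2.16
vertex -1.344 -3.597 -0.695
endloop
endfacet
facet normal 0.298 0.555 -0.776
outer loop
vertex -0.943 -3.285 -2.16
vertex -0.916 -2.803 -1.805
vertex -0.486 -3.202 -1.925
endloop
endfacet
facet normal 0.245 -0.960 -0.137
outer loop
vertex -0.943 -3.285 -2.16
vertex -0.486 -3.202 -1.925
vertex -1.344 -3.597 -0.695
endloop
endfacet
facet normal 0.300 0.556 -0.775
outer loop
vertex -0.486 -3.202 -1.925
vertex -0.916 -2.803 -1.805
vertex -0.353 -2.819 -1.599
endloop
endfacet
facet normal 0.754 -0.557 0.347
outer loop
vertex -0.486 -3.202 -1.925
vertex -0.353 -2.819 -1.599
vertex -1.344 -3.597 -0.695
endloop
endfacet
facet normal 0.300 0.555 -0.776
outer loop
vertex -0.353 -2.819 -1.599
vertex -0.916 -2.803 -1.805
vertex -0.644 -2.423 -1.428
endloop
endfacet
facet normal 0.617 0.118 0.778
outer loop
vertex -0.353 -2.819 -1.599
vertex -0.644 -2.423 -1.428
vertex -1.344 -3.597 -0.695
endloop
endfacet
facet normal -0.978 0.196 0.070
outer loop
vertex 0.196 -0.484 1.786
vertex 0.375 0.787 0.718
vertex -0.176 -1.77 0.194
endloop
endfacet
facet normal -0.107 -0.761 0.640
outer loop
vertex 1.105 -2.027 0.102
vertex 0.196 -0.484 1.786
vertex -0.176 -1.77 0.194
endloop
endfacet
facet normal -0.978 0.196 0.070
outer loop
vertex -0.176 -1.77 0.194
vertex 0.375 0.787 0.718
vertex 0.003 -0.499 -0.874
endloop
endfacet
facet normal -0.179 -0.618 -0.766
outer loop
vertex 0.003 -0.499 -0.874
vertex 1.105 -2.027 0.102
vertex -0.176 -1.77 0.194
endloop
endfacet
facet normal 0.179 0.618 0.766
outer loop
vertex 0.196 -0.484 1.786
vertex 1.656 0.53 0.626
vertex 0.375 0.787 0.718
endloop
endfacet
facet normal -0.107 -0.761 0.640
outer loop
vertex 1.477 -0.741 1.694
vertex 0.196 -0.484 1.786
vertex 1.105 -2.027 0.102
endloop
endfacet
facet normal 0.179 0.618 0.766
outer loop
vertex 1.477 -0.741 1.694
vertex 1.656 0.53 0.626
vertex 0.196 -0.484 1.786
endloop
endfacet
facet normal 0.107 0.761 -0.640
outer loop
vertex 0.375 0.787 0.718
vertex 1.656 0.53 0.626
vertex 0.003 -0.499 -0.874
endloop
endfacet
facet normal -0.179 -0.618 -0.766
outer loop
vertex 1.284 -0.756 -0.966
vertex 1.105 -2.027 0.102
vertex 0.003 -0.499 -0.874
endloop
endfacet
facet normal 0.107 0.761 -0.640
outer loop
vertex 0.003 -0.499 -0.874
vertex 1.656 0.53 0.626
vertex 1.284 -0.756 -0.966
endloop
endfacet
facet normal 0.978 -0.196 -0.070
outer loop
vertex 1.284 -0.756 -0.966
vertex 1.477 -0.741 1.694
vertex 1.105 -2.027 0.102
endloop
endfacet
facet normal 0.978 -0.196 -0.070
outer loop
vertex 1.656 0.53 0.626
vertex 1.477 -0.741 1.694
vertex 1.284 -0.756 -0.966
endloop
endfacet
facet normal -0.846 0.457 0.276
outer loop
vertex 1.826 0.334 1.661
vertex 2.841 1.464 2.9
vertex 1.959 1.025 0.922
endloop
endfacet
facet normal -0.518 -0.576 -0.632
outer loop
vertex 3.379 0.256 0.46
vertex 1.826 0.334 1.661
vertex 1.959 1.025 0.922
endloop
endfacet
facet normal -0.845 0.458 0.275
outer loop
vertex 1.959 1.025 0.922
vertex 2.841 1.464 2.9
vertex 2.974 2.154 2.162
endloop
endfacet
facet normal 0.131 0.677 -0.724
outer loop
vertex 2.974 2.154 2.162
vertex 3.379 0.256 0.46
vertex 1.959 1.025 0.922
endloop
endfacet
facet normal -0.131 -0.677 0.724
outer loop
vertex 1.826 0.334 1.661
vertex 4.261 0.695 2.438
vertex 2.841 1.464 2.9
endloop
endfacet
facet normal -0.518 -0.576 -0.632
outer loop
vertex 3.246 -0.434 1.198
vertex 1.826 0.334 1.661
vertex 3.379 0.256 0.46
endloop
endfacet
facet normal -0.130 -0.678 0.724
outer loop
vertex 3.246 -0.434 1.198
vertex 4.261 0.695 2.438
vertex 1.826 0.334 1.661
endloop
endfacet
facet normal 0.518 0.576 0.632
outer loop
vertex 2.841 1.464 2.9
vertex 4.261 0.695 2.438
vertex 2.974 2.154 2.162
endloop
endfacet
facet normal 0.130 0.677 -0.724
outer loop
vertex 4.394 1.386 1.699
vertex 3.379 0.256 0.46
vertex 2.974 2.154 2.162
endloop
endfacet
facet normal 0.518 0.576 0.632
outer loop
vertex 2.974 2.154 2.162
vertex 4.261 0.695 2.438
vertex 4.394 1.386 1.699
endloop
endfacet
facet normal 0.845 -0.458 -0.275
outer loop
vertex 4.394 1.386 1.699
vertex 3.246 -0.434 1.198
vertex 3.379 0.256 0.46
endloop
endfacet
facet normal 0.845 -0.457 -0.276
outer loop
vertex 4.261 0.695 2.438
vertex 3.246 -0.434 1.198
vertex 4.394 1.386 1.699
endloop
endfacet

endsolid


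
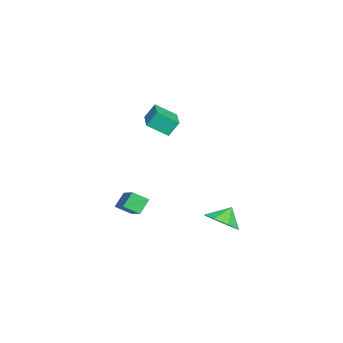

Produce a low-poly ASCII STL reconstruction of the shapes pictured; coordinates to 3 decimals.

solid 
facet normal 0.447 -0.439 -0.780
outer loop
vertex -0.155 1.681 -4.069
vertex -0.709 0.774 -3.876
vertex -0.877 1.66 -4.471
endloop
endfacet
facet normal -0.153 0.963 0.224
outer loop
vertex -0.155 1.681 -4.069
vertex -0.877 1.66 -4.471
vertex -1.211 1.266 -3.004
endloop
endfacet
facet normal 0.448 -0.438 -0.779
outer loop
vertex -0.877 1.66 -4.471
vertex -0.709 0.774 -3.876
vertex -1.5 1.12 -4.525
endloop
endfacet
facet normal -0.657 0.752 0.053
outer loop
vertex -0.877 1.66 -4.471
vertex -1.5 1.12 -4.525
vertex -1.211 1.266 -3.004
endloop
endfacet
facet normal 0.447 -0.439 -0.779
outer loop
vertex -1.5 1.12 -4.525
vertex -0.709 0.774 -3.876
vertex -1.661 0.378 -4.199
endloop
endfacet
facet normal -0.949 0.274 0.154
outer loop
vertex -1.5 1.12 -4.525
vertex -1.661 0.378 -4.199
vertex -1.211 1.266 -3.004
endloop
endfacet
facet normal 0.447 -0.439 -0.779
outer loop
vertex -1.661 0.378 -4.199
vertex -0.709 0.774 -3.876
vertex -1.264 -0.132 -3.684
endloop
endfacet
facet normal -0.861 -0.196 0.470
outer loop
vertex -1.661 0.378 -4.199
vertex -1.264 -0.132 -3.684
vertex -1.211 1.266 -3.004
endloop
endfacet
facet normal 0.448 -0.439 -0.779
outer loop
vertex -1.264 -0.132 -3.684
vertex -0.709 0.774 -3.876
vertex -0.542 -0.111 -3.281
endloop
endfacet
facet normal -0.443 -0.379 0.813
outer loop
vertex -1.264 -0.132 -3.684
vertex -0.542 -0.111 -3.281
vertex -1.211 1.266 -3.004
endloop
endfacet
facet normal 0.448 -0.439 -0.779
outer loop
vertex -0.542 -0.111 -3.281
vertex -0.709 0.774 -3.876
vertex 0.081 0.428 -3.227
endloop
endfacet
facet normal 0.061 -0.169 0.984
outer loop
vertex -0.542 -0.111 -3.281
vertex 0.081 0.428 -3.227
vertex -1.211 1.266 -3.004
endloop
endfacet
facet normal 0.448 -0.439 -0.779
outer loop
vertex 0.081 0.428 -3.227
vertex -0.709 0.774 -3.876
vertex 0.242 1.171 -3.553
endloop
endfacet
facet normal 0.354 0.310 0.882
outer loop
vertex 0.081 0.428 -3.227
vertex 0.242 1.171 -3.553
vertex -1.211 1.266 -3.004
endloop
endfacet
facet normal 0.448 -0.439 -0.779
outer loop
vertex 0.242 1.171 -3.553
vertex -0.709 0.774 -3.876
vertex -0.155 1.681 -4.069
endloop
endfacet
facet normal 0.265 0.780 0.567
outer loop
vertex 0.242 1.171 -3.553
vertex -0.155 1.681 -4.069
vertex -1.211 1.266 -3.004
endloop
endfacet
facet normal -0.846 -0.312 -0.433
outer loop
vertex -2.214 -4.908 -3.717
vertex -2.766 -4.486 -2.942
vertex -2.271 -4.049 -4.225
endloop
endfacet
facet normal 0.530 -0.405 -0.745
outer loop
vertex -0.494 -3.394 -3.318
vertex -2.214 -4.908 -3.717
vertex -2.271 -4.049 -4.225
endloop
endfacet
facet normal -0.846 -0.311 -0.433
outer loop
vertex -2.271 -4.049 -4.225
vertex -2.766 -4.486 -2.942
vertex -2.822 -3.627 -3.451
endloop
endfacet
facet normal -0.057 0.859 -0.509
outer loop
vertex -2.822 -3.627 -3.451
vertex -0.494 -3.394 -3.318
vertex -2.271 -4.049 -4.225
endloop
endfacet
facet normal 0.057 -0.859 0.509
outer loop
vertex -2.214 -4.908 -3.717
vertex -0.989 -3.831 -2.035
vertex -2.766 -4.486 -2.942
endloop
endfacet
facet normal 0.530 -0.406 -0.744
outer loop
vertex -0.438 -4.253 -2.809
vertex -2.214 -4.908 -3.717
vertex -0.494 -3.394 -3.318
endloop
endfacet
facet normal 0.057 -0.859 0.509
outer loop
vertex -0.438 -4.253 -2.809
vertex -0.989 -3.831 -2.035
vertex -2.214 -4.908 -3.717
endloop
endfacet
facet normal -0.530 0.407 0.744
outer loop
vertex -2.766 -4.486 -2.942
vertex -0.989 -3.831 -2.035
vertex -2.822 -3.627 -3.451
endloop
endfacet
facet normal -0.057 0.859 -0.508
outer loop
vertex -1.046 -2.972 -2.543
vertex -0.494 -3.394 -3.318
vertex -2.822 -3.627 -3.451
endloop
endfacet
facet normal -0.530 0.405 0.745
outer loop
vertex -2.822 -3.627 -3.451
vertex -0.989 -3.831 -2.035
vertex -1.046 -2.972 -2.543
endloop
endfacet
facet normal 0.846 0.312 0.433
outer loop
vertex -1.046 -2.972 -2.543
vertex -0.438 -4.253 -2.809
vertex -0.494 -3.394 -3.318
endloop
endfacet
facet normal 0.846 0.312 0.432
outer loop
vertex -0.989 -3.831 -2.035
vertex -0.438 -4.253 -2.809
vertex -1.046 -2.972 -2.543
endloop
endfacet
facet normal -0.981 -0.148 -0.127
outer loop
vertex -2.039 -3.302 2.953
vertex -2.226 -2.779 3.784
vertex -2.114 -2.186 2.233
endloop
endfacet
facet normal 0.187 -0.524 -0.831
outer loop
vertex -0.094 -1.881 2.496
vertex -2.039 -3.302 2.953
vertex -2.114 -2.186 2.233
endloop
endfacet
facet normal -0.981 -0.148 -0.127
outer loop
vertex -2.114 -2.186 2.233
vertex -2.226 -2.779 3.784
vertex -2.301 -1.663 3.065
endloop
endfacet
facet normal -0.056 0.840 -0.540
outer loop
vertex -2.301 -1.663 3.065
vertex -0.094 -1.881 2.496
vertex -2.114 -2.186 2.233
endloop
endfacet
facet normal 0.056 -0.839 0.541
outer loop
vertex -2.039 -3.302 2.953
vertex -0.206 -2.474 4.047
vertex -2.226 -2.779 3.784
endloop
endfacet
facet normal 0.187 -0.523 -0.832
outer loop
vertex -0.019 -2.997 3.215
vertex -2.039 -3.302 2.953
vertex -0.094 -1.881 2.496
endloop
endfacet
facet normal 0.057 -0.839 0.540
outer loop
vertex -0.019 -2.997 3.215
vertex -0.206 -2.474 4.047
vertex -2.039 -3.302 2.953
endloop
endfacet
facet normal -0.187 0.523 0.831
outer loop
vertex -2.226 -2.779 3.784
vertex -0.206 -2.474 4.047
vertex -2.301 -1.663 3.065
endloop
endfacet
facet normal -0.057 0.839 -0.541
outer loop
vertex -0.281 -1.358 3.327
vertex -0.094 -1.881 2.496
vertex -2.301 -1.663 3.065
endloop
endfacet
facet normal -0.187 0.524 0.831
outer loop
vertex -2.301 -1.663 3.065
vertex -0.206 -2.474 4.047
vertex -0.281 -1.358 3.327
endloop
endfacet
facet normal 0.981 0.148 0.128
outer loop
vertex -0.281 -1.358 3.327
vertex -0.019 -2.997 3.215
vertex -0.094 -1.881 2.496
endloop
endfacet
facet normal 0.981 0.148 0.127
outer loop
vertex -0.206 -2.474 4.047
vertex -0.019 -2.997 3.215
vertex -0.281 -1.358 3.327
endloop
endfacet

endsolid


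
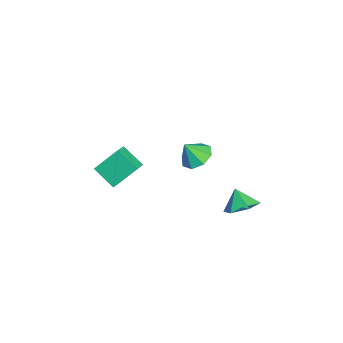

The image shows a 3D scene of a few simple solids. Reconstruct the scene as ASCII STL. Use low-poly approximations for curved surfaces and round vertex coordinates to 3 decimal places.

solid 
facet normal 0.580 0.245 -0.777
outer loop
vertex 2.531 3.925 -0.867
vertex 1.835 3.677 -1.465
vertex 1.89 4.569 -1.143
endloop
endfacet
facet normal 0.024 0.414 0.910
outer loop
vertex 2.531 3.925 -0.867
vertex 1.89 4.569 -1.143
vertex 1.185 3.403 -0.595
endloop
endfacet
facet normal 0.581 0.245 -0.777
outer loop
vertex 1.89 4.569 -1.143
vertex 1.835 3.677 -1.465
vertex 1.194 4.322 -1.741
endloop
endfacet
facet normal -0.630 0.608 0.483
outer loop
vertex 1.89 4.569 -1.143
vertex 1.194 4.322 -1.741
vertex 1.185 3.403 -0.595
endloop
endfacet
facet normal 0.581 0.245 -0.776
outer loop
vertex 1.194 4.322 -1.741
vertex 1.835 3.677 -1.465
vertex 1.14 3.43 -2.063
endloop
endfacet
facet normal -0.998 0.049 0.032
outer loop
vertex 1.194 4.322 -1.741
vertex 1.14 3.43 -2.063
vertex 1.185 3.403 -0.595
endloop
endfacet
facet normal 0.581 0.245 -0.776
outer loop
vertex 1.14 3.43 -2.063
vertex 1.835 3.677 -1.465
vertex 1.781 2.785 -1.787
endloop
endfacet
facet normal -0.711 -0.703 0.009
outer loop
vertex 1.14 3.43 -2.063
vertex 1.781 2.785 -1.787
vertex 1.185 3.403 -0.595
endloop
endfacet
facet normal 0.581 0.245 -0.776
outer loop
vertex 1.781 2.785 -1.787
vertex 1.835 3.677 -1.465
vertex 2.476 3.033 -1.189
endloop
endfacet
facet normal -0.056 -0.898 0.437
outer loop
vertex 1.781 2.785 -1.787
vertex 2.476 3.033 -1.189
vertex 1.185 3.403 -0.595
endloop
endfacet
facet normal 0.580 0.245 -0.777
outer loop
vertex 2.476 3.033 -1.189
vertex 1.835 3.677 -1.465
vertex 2.531 3.925 -0.867
endloop
endfacet
facet normal 0.311 -0.340 0.888
outer loop
vertex 2.476 3.033 -1.189
vertex 2.531 3.925 -0.867
vertex 1.185 3.403 -0.595
endloop
endfacet
facet normal -0.785 0.331 -0.524
outer loop
vertex 1.93 -1.987 4.156
vertex 2.736 -1.17 3.464
vertex 2.16 -3.103 3.106
endloop
endfacet
facet normal -0.601 -0.610 0.516
outer loop
vertex 2.984 -3.45 3.656
vertex 1.93 -1.987 4.156
vertex 2.16 -3.103 3.106
endloop
endfacet
facet normal -0.785 0.331 -0.524
outer loop
vertex 2.16 -3.103 3.106
vertex 2.736 -1.17 3.464
vertex 2.966 -2.286 2.414
endloop
endfacet
facet normal 0.149 -0.720 -0.677
outer loop
vertex 2.966 -2.286 2.414
vertex 2.984 -3.45 3.656
vertex 2.16 -3.103 3.106
endloop
endfacet
facet normal -0.149 0.720 0.677
outer loop
vertex 1.93 -1.987 4.156
vertex 3.56 -1.517 4.014
vertex 2.736 -1.17 3.464
endloop
endfacet
facet normal -0.601 -0.610 0.516
outer loop
vertex 2.754 -2.334 4.706
vertex 1.93 -1.987 4.156
vertex 2.984 -3.45 3.656
endloop
endfacet
facet normal -0.149 0.720 0.677
outer loop
vertex 2.754 -2.334 4.706
vertex 3.56 -1.517 4.014
vertex 1.93 -1.987 4.156
endloop
endfacet
facet normal 0.601 0.610 -0.516
outer loop
vertex 2.736 -1.17 3.464
vertex 3.56 -1.517 4.014
vertex 2.966 -2.286 2.414
endloop
endfacet
facet normal 0.149 -0.720 -0.677
outer loop
vertex 3.79 -2.633 2.964
vertex 2.984 -3.45 3.656
vertex 2.966 -2.286 2.414
endloop
endfacet
facet normal 0.601 0.610 -0.516
outer loop
vertex 2.966 -2.286 2.414
vertex 3.56 -1.517 4.014
vertex 3.79 -2.633 2.964
endloop
endfacet
facet normal 0.785 -0.331 0.524
outer loop
vertex 3.79 -2.633 2.964
vertex 2.754 -2.334 4.706
vertex 2.984 -3.45 3.656
endloop
endfacet
facet normal 0.785 -0.331 0.524
outer loop
vertex 3.56 -1.517 4.014
vertex 2.754 -2.334 4.706
vertex 3.79 -2.633 2.964
endloop
endfacet
facet normal 0.005 0.520 -0.854
outer loop
vertex -0.077 2.024 0.231
vertex -0.917 1.777 0.076
vertex -0.529 2.46 0.494
endloop
endfacet
facet normal 0.611 0.166 0.774
outer loop
vertex -0.077 2.024 0.231
vertex -0.529 2.46 0.494
vertex -0.923 1.163 1.084
endloop
endfacet
facet normal 0.005 0.520 -0.854
outer loop
vertex -0.529 2.46 0.494
vertex -0.917 1.777 0.076
vertex -1.209 2.496 0.512
endloop
endfacet
facet normal 0.045 0.402 0.914
outer loop
vertex -0.529 2.46 0.494
vertex -1.209 2.496 0.512
vertex -0.923 1.163 1.084
endloop
endfacet
facet normal 0.004 0.520 -0.854
outer loop
vertex -1.209 2.496 0.512
vertex -0.917 1.777 0.076
vertex -1.718 2.11 0.275
endloop
endfacet
facet normal -0.548 0.228 0.805
outer loop
vertex -1.209 2.496 0.512
vertex -1.718 2.11 0.275
vertex -0.923 1.163 1.084
endloop
endfacet
facet normal 0.004 0.521 -0.854
outer loop
vertex -1.718 2.11 0.275
vertex -0.917 1.777 0.076
vertex -1.758 1.53 -0.079
endloop
endfacet
facet normal -0.822 -0.254 0.510
outer loop
vertex -1.718 2.11 0.275
vertex -1.758 1.53 -0.079
vertex -0.923 1.163 1.084
endloop
endfacet
facet normal 0.005 0.520 -0.854
outer loop
vertex -1.758 1.53 -0.079
vertex -0.917 1.777 0.076
vertex -1.306 1.094 -0.342
endloop
endfacet
facet normal -0.616 -0.761 0.202
outer loop
vertex -1.758 1.53 -0.079
vertex -1.306 1.094 -0.342
vertex -0.923 1.163 1.084
endloop
endfacet
facet normal 0.005 0.520 -0.854
outer loop
vertex -1.306 1.094 -0.342
vertex -0.917 1.777 0.076
vertex -0.626 1.058 -0.36
endloop
endfacet
facet normal -0.051 -0.997 0.062
outer loop
vertex -1.306 1.094 -0.342
vertex -0.626 1.058 -0.36
vertex -0.923 1.163 1.084
endloop
endfacet
facet normal 0.005 0.520 -0.854
outer loop
vertex -0.626 1.058 -0.36
vertex -0.917 1.777 0.076
vertex -0.117 1.443 -0.123
endloop
endfacet
facet normal 0.542 -0.822 0.171
outer loop
vertex -0.626 1.058 -0.36
vertex -0.117 1.443 -0.123
vertex -0.923 1.163 1.084
endloop
endfacet
facet normal 0.005 0.520 -0.854
outer loop
vertex -0.117 1.443 -0.123
vertex -0.917 1.777 0.076
vertex -0.077 2.024 0.231
endloop
endfacet
facet normal 0.817 -0.340 0.466
outer loop
vertex -0.117 1.443 -0.123
vertex -0.077 2.024 0.231
vertex -0.923 1.163 1.084
endloop
endfacet

endsolid
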